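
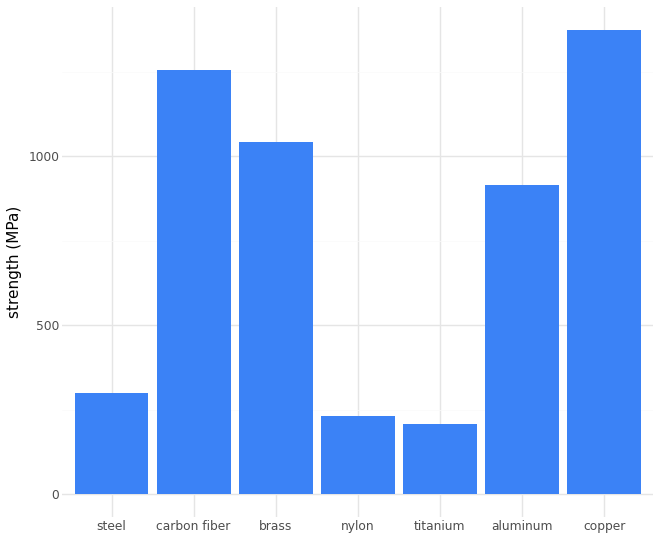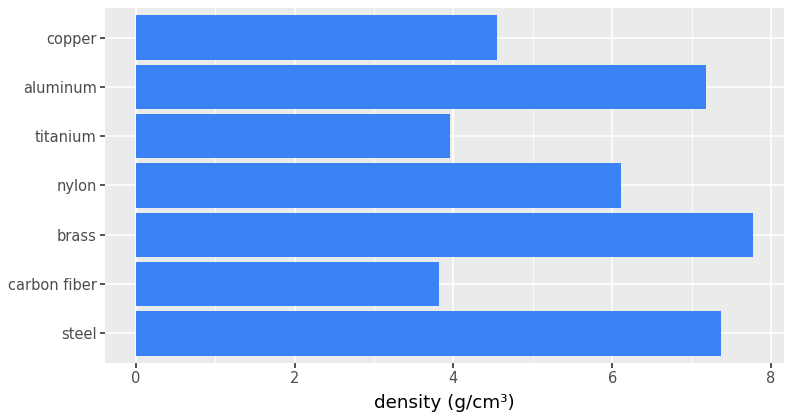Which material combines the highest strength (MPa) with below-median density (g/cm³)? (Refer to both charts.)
Chart 2 median density (g/cm³) ≈ 6; below-median materials: carbon fiber, titanium, copper. Among those, copper has the highest strength (MPa) (≈ 1400).

copper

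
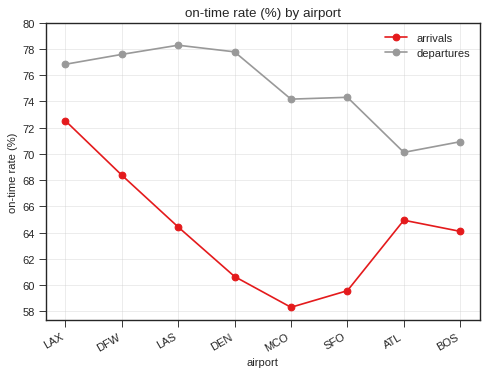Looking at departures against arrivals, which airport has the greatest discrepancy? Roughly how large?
DEN: departures ≈ 78, arrivals ≈ 60 → gap ≈ 18. Next-largest (MCO) is only ≈ 16.

DEN, ≈ 18 %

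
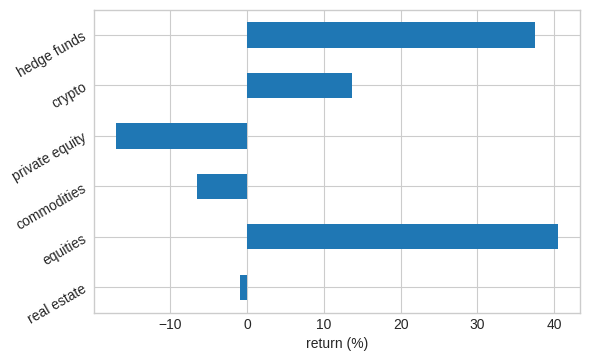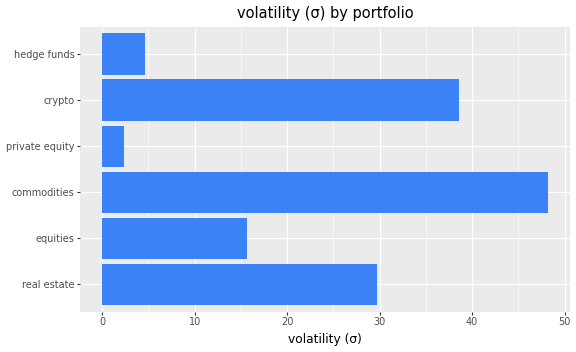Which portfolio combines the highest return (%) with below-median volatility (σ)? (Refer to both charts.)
equities

Chart 2 median volatility (σ) ≈ 25; below-median portfolios: equities, private equity, hedge funds. Among those, equities has the highest return (%) (≈ 40).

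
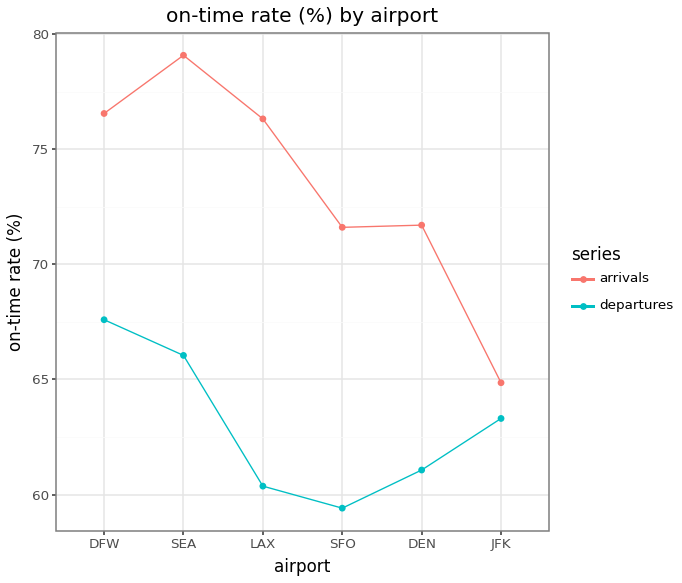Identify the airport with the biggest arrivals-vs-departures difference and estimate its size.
LAX: arrivals ≈ 76, departures ≈ 60 → gap ≈ 16. Next-largest (SEA) is only ≈ 14.

LAX, ≈ 16 %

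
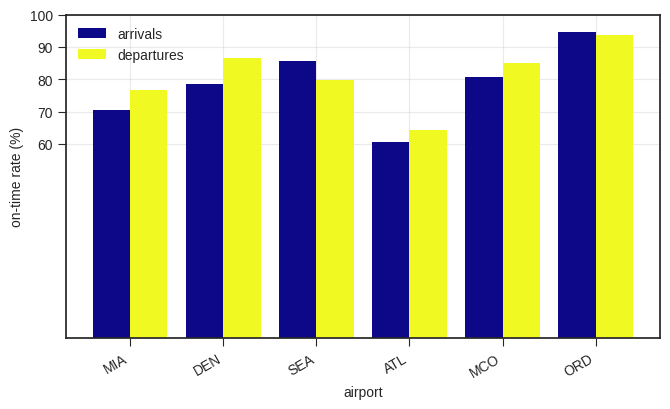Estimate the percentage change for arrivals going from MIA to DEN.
MIA ≈ 70, DEN ≈ 80; (80 − 70) / 70 ≈ +14.3%.

≈ +14.3%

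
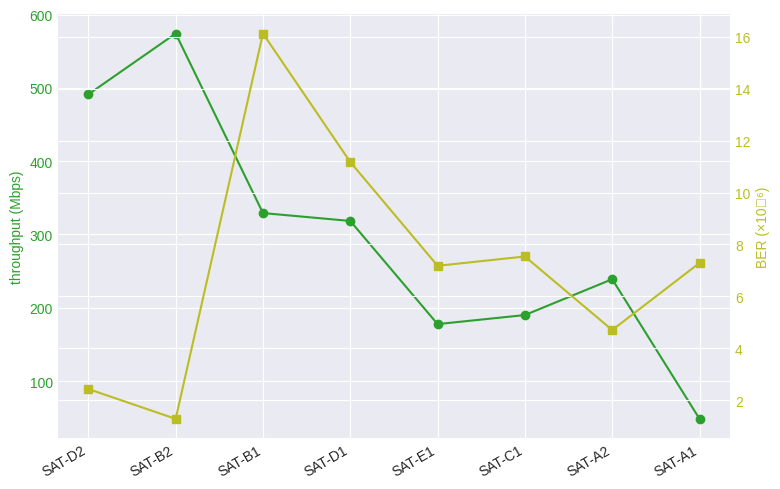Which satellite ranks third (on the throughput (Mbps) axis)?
Top 4 (on the throughput (Mbps) axis): SAT-B2 ≈ 550, SAT-D2 ≈ 500, SAT-B1 ≈ 350, SAT-D1 ≈ 300.

SAT-B1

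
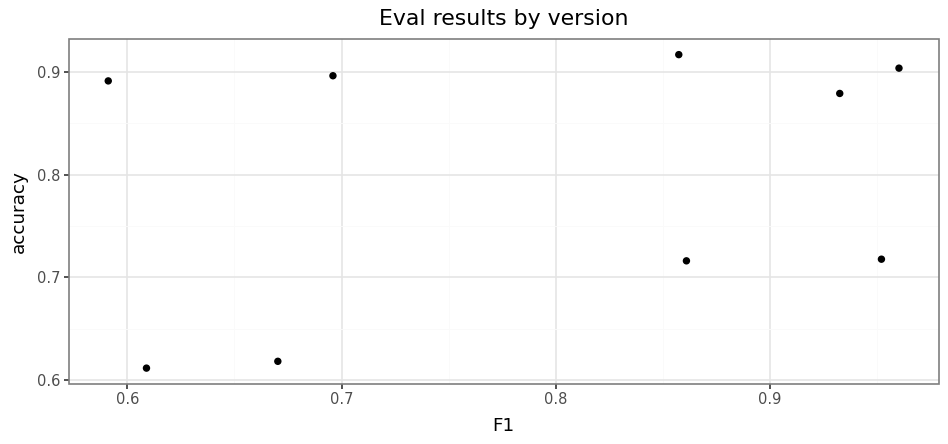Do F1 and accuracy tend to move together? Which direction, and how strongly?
positive, weak

Points are positively correlated; weak (|r| ≈ 0.3).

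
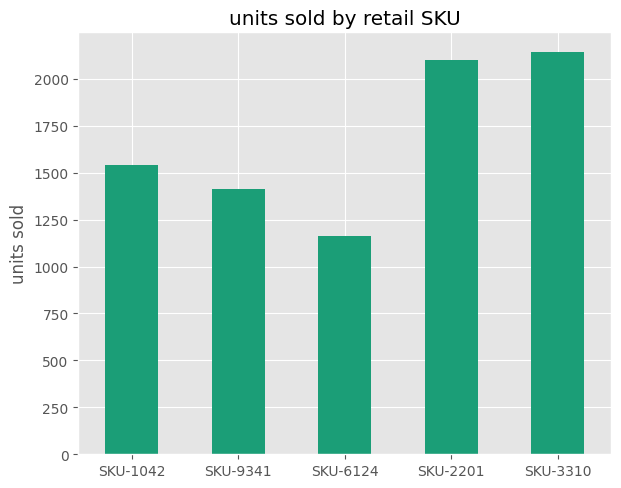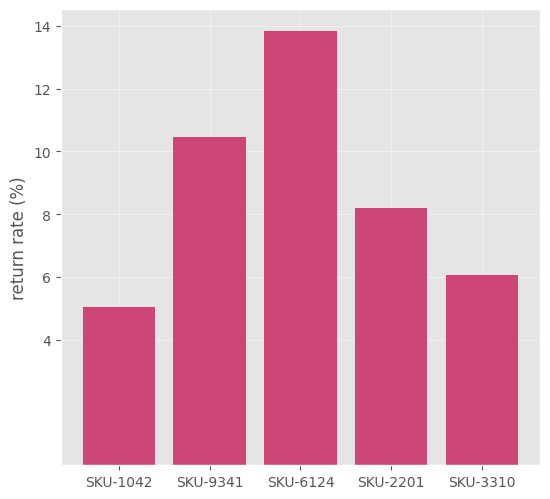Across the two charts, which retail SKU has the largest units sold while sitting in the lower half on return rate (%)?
SKU-3310

Chart 2 median return rate (%) ≈ 8; below-median retail SKUs: SKU-1042, SKU-3310. Among those, SKU-3310 has the highest units sold (≈ 2200).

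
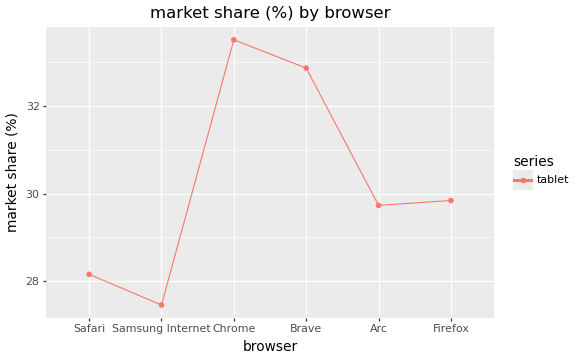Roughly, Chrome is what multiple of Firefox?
Chrome ≈ 34, Firefox ≈ 30; 34/30 ≈ 1.13.

≈ 1.13×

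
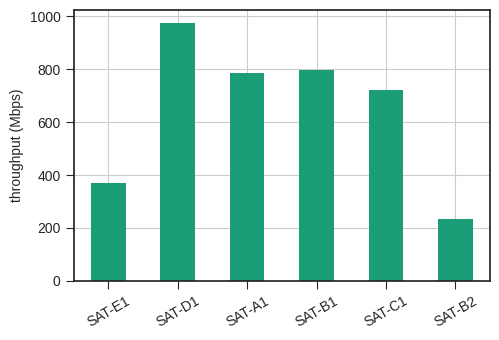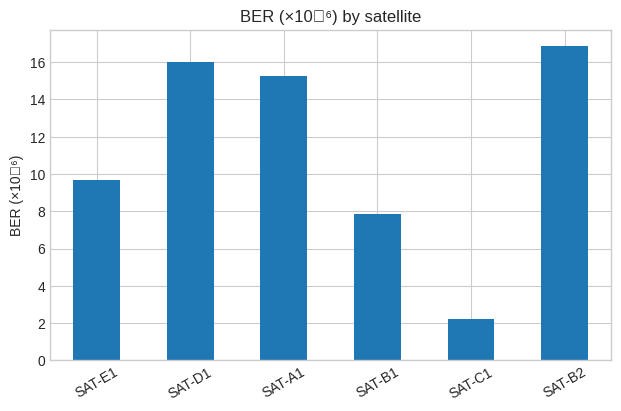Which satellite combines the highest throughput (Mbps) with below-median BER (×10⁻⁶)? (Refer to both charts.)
Chart 2 median BER (×10⁻⁶) ≈ 12; below-median satellites: SAT-E1, SAT-B1, SAT-C1. Among those, SAT-B1 has the highest throughput (Mbps) (≈ 800).

SAT-B1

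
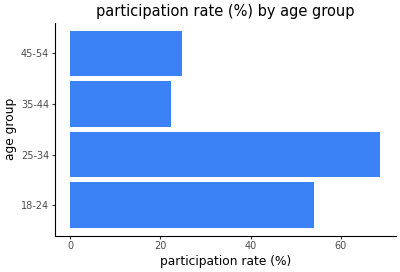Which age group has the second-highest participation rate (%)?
18-24

Top 3: 25-34 ≈ 70, 18-24 ≈ 50, 45-54 ≈ 20.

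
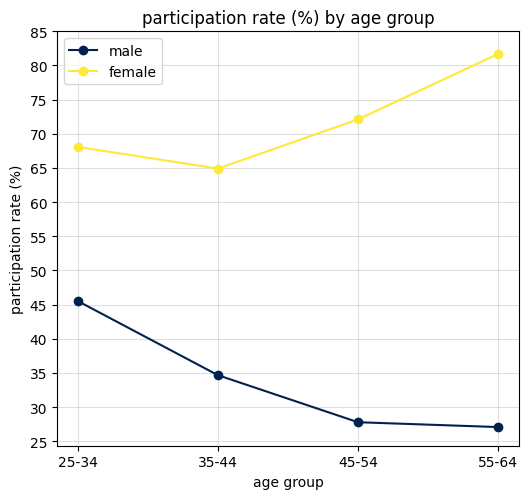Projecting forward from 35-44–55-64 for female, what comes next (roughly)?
Last three: 65, 70, 80 → slope ≈ 7.5/step → next ≈ 87.5.

≈ 87.5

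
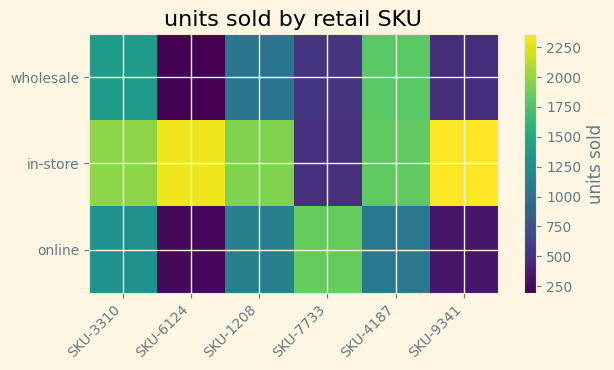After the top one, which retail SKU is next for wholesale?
Top 3 for wholesale: SKU-4187 ≈ 1800, SKU-3310 ≈ 1400, SKU-1208 ≈ 1000.

SKU-3310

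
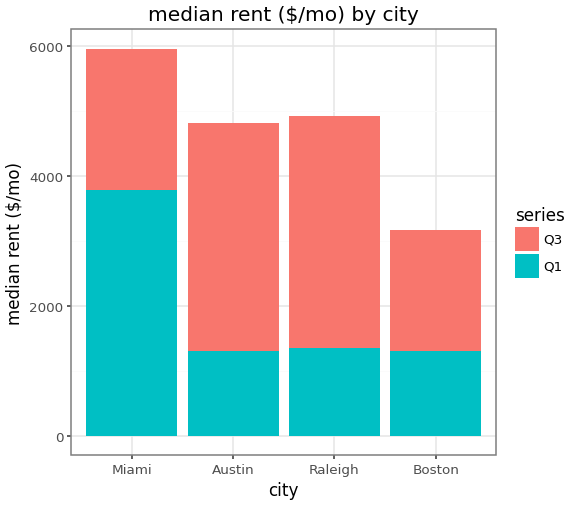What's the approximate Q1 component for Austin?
≈ 1500

Q1 top ≈ 1500, bottom ≈ 0; segment ≈ 1500.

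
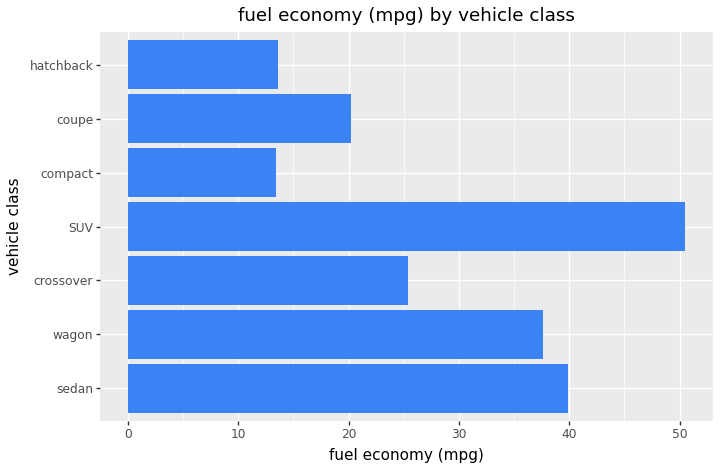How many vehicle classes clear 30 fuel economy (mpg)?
3

Above 30: sedan, wagon, SUV.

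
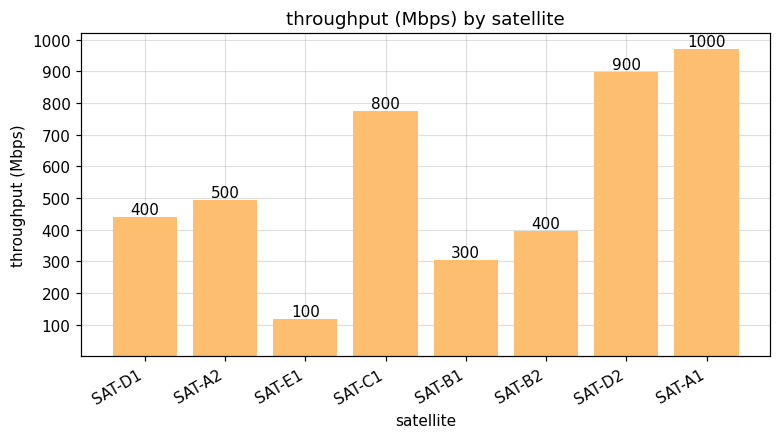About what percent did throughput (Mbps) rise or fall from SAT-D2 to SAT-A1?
SAT-D2 ≈ 900, SAT-A1 ≈ 1000; (1000 − 900) / 900 ≈ +11.1%.

≈ +11.1%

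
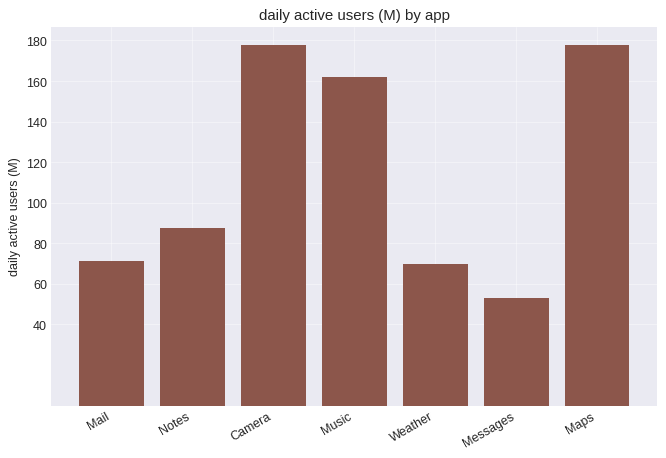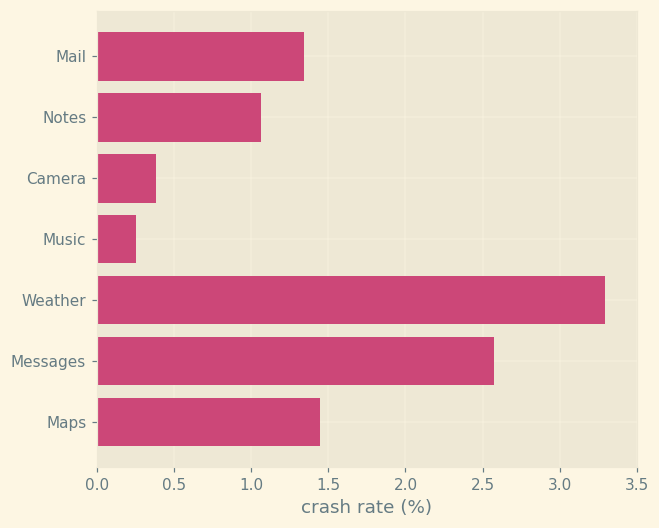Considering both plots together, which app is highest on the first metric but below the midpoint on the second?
Camera

Chart 2 median crash rate (%) ≈ 1.5; below-median apps: Notes, Camera, Music. Among those, Camera has the highest daily active users (M) (≈ 180).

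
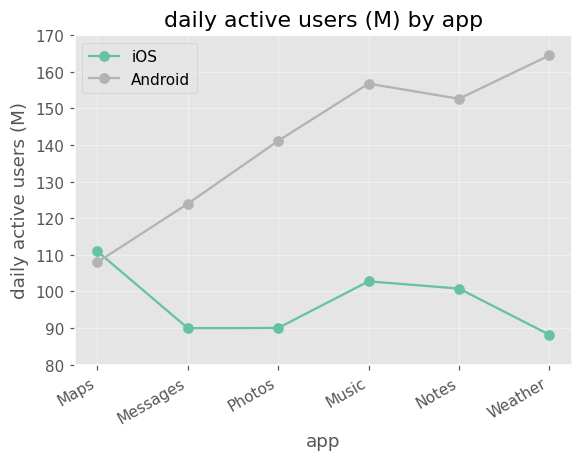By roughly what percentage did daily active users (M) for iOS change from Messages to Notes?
≈ +11.1%

Messages ≈ 90, Notes ≈ 100; (100 − 90) / 90 ≈ +11.1%.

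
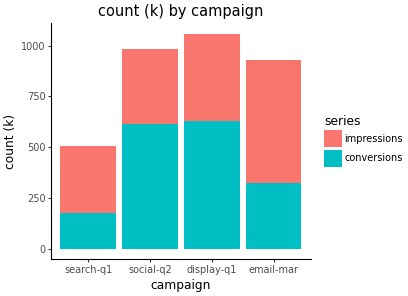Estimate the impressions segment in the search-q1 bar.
impressions top ≈ 500, bottom ≈ 200; segment ≈ 300.

≈ 300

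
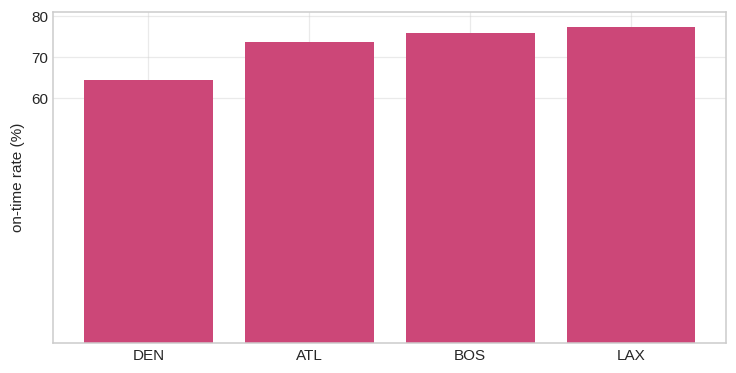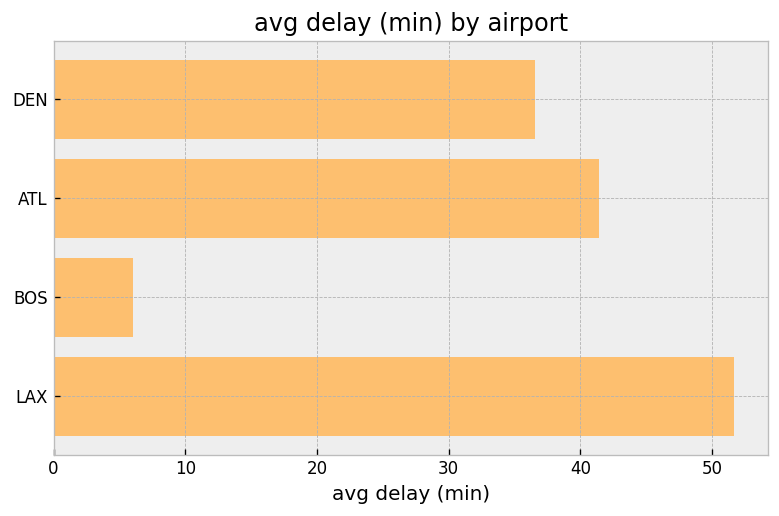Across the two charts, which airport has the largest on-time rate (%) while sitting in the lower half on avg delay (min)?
Chart 2 median avg delay (min) ≈ 40; below-median airports: DEN, BOS. Among those, BOS has the highest on-time rate (%) (≈ 80).

BOS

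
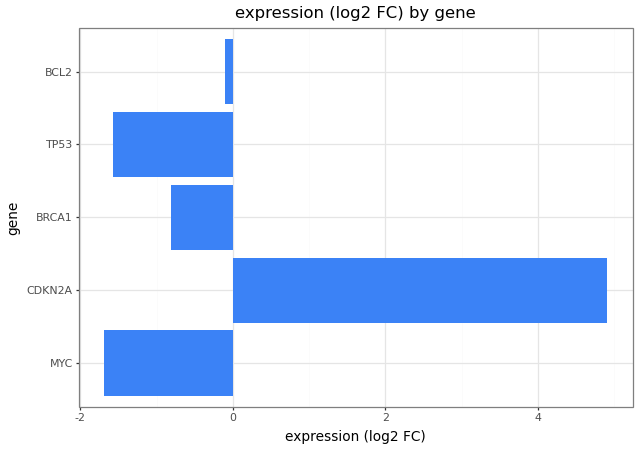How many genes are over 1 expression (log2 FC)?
1

Above 1: CDKN2A.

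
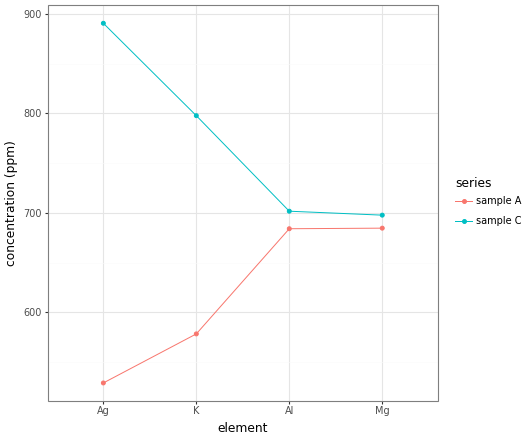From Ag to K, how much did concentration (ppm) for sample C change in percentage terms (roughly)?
≈ -11.1%

Ag ≈ 900, K ≈ 800; (800 − 900) / 900 ≈ -11.1%.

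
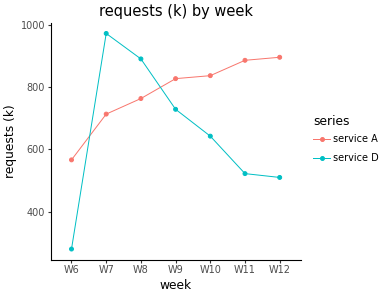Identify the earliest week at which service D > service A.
W7

W6: service D ≈ 300 vs service A ≈ 600 (not yet); W7: service D ≈ 1000 vs service A ≈ 700 (first crossover).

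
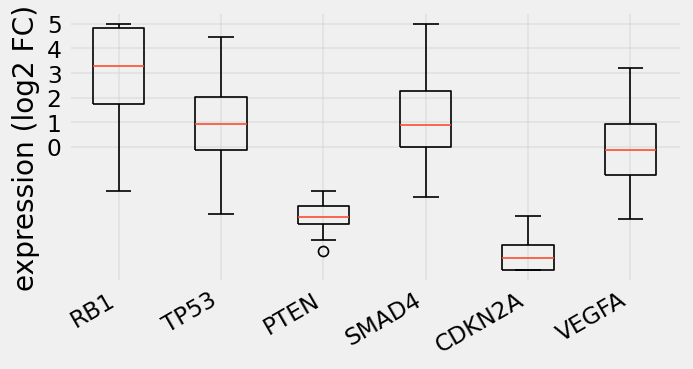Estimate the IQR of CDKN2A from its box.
≈ 1

Q3 ≈ -4, Q1 ≈ -5; IQR ≈ 1.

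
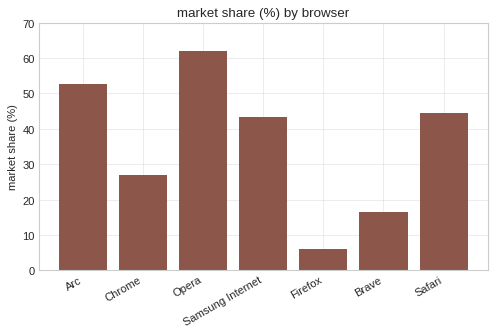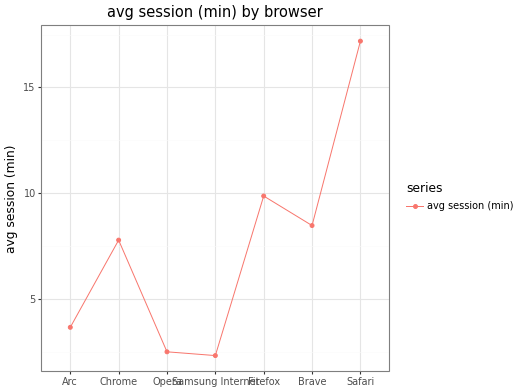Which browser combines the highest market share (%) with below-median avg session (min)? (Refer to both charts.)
Opera

Chart 2 median avg session (min) ≈ 8; below-median browsers: Arc, Opera, Samsung Internet. Among those, Opera has the highest market share (%) (≈ 60).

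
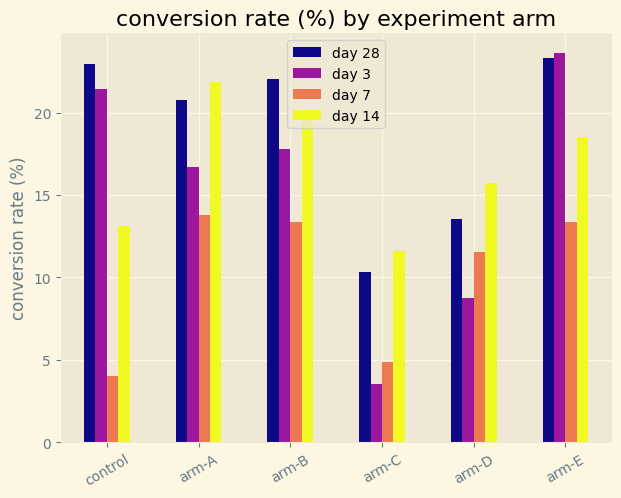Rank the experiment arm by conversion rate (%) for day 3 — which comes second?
Top 3 for day 3: arm-E ≈ 24, control ≈ 22, arm-B ≈ 18.

control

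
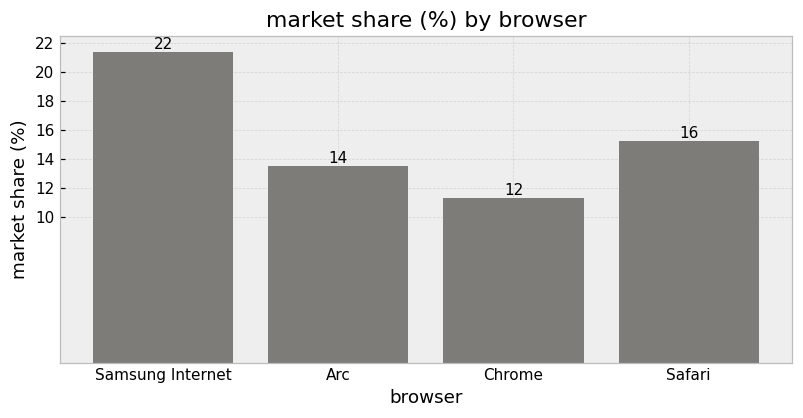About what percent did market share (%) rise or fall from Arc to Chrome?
≈ -14.3%

Arc ≈ 14, Chrome ≈ 12; (12 − 14) / 14 ≈ -14.3%.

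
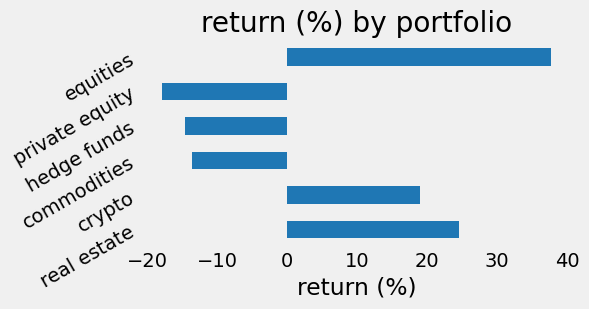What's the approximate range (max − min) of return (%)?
Max equities ≈ 40, min private equity ≈ -20; range ≈ 60.

≈ 60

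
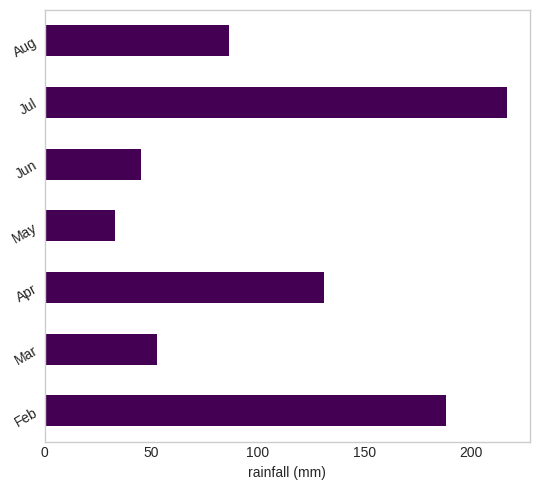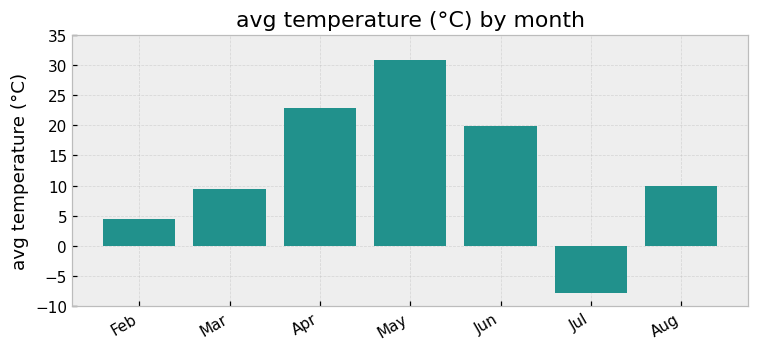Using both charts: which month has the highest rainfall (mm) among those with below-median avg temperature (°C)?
Chart 2 median avg temperature (°C) ≈ 10; below-median months: Feb, Mar, Jul. Among those, Jul has the highest rainfall (mm) (≈ 220).

Jul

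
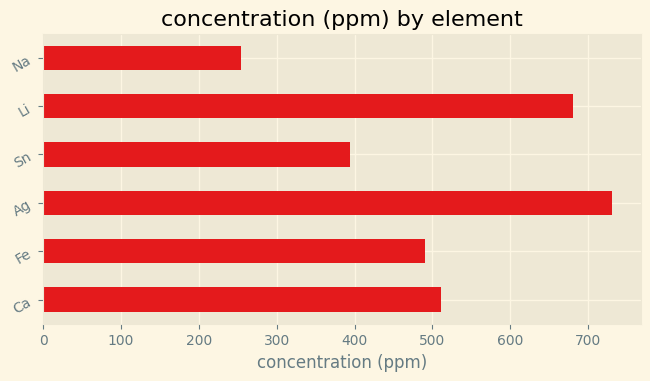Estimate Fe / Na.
≈ 1.67×

Fe ≈ 500, Na ≈ 300; 500/300 ≈ 1.67.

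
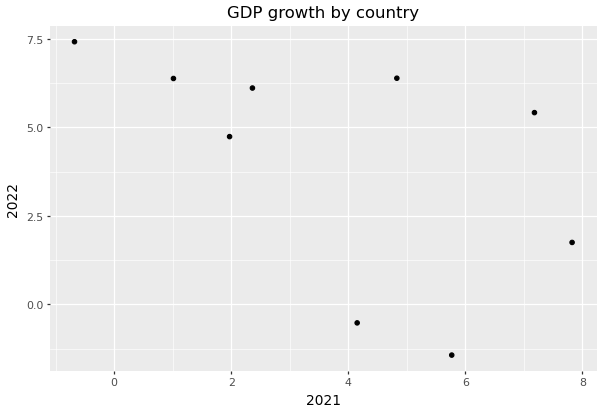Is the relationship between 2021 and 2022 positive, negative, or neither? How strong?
negative, moderate

Points are negatively correlated; moderate (|r| ≈ 0.5).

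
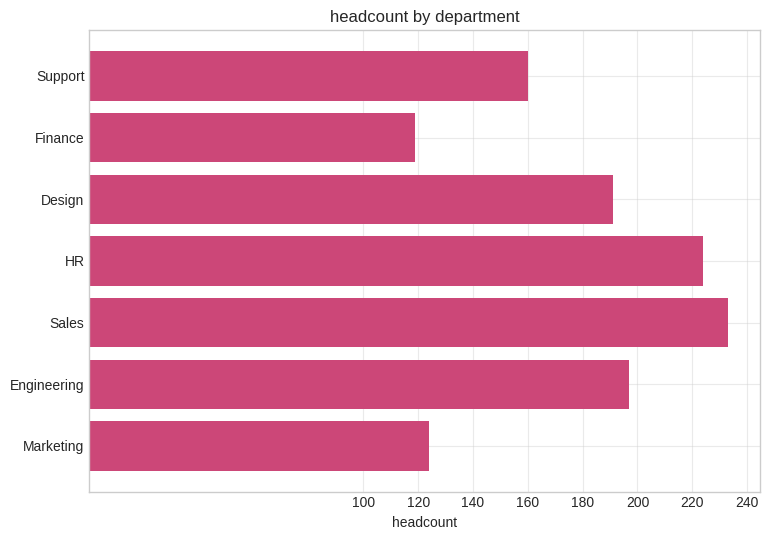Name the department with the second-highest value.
HR

Top 3: Sales ≈ 240, HR ≈ 220, Engineering ≈ 200.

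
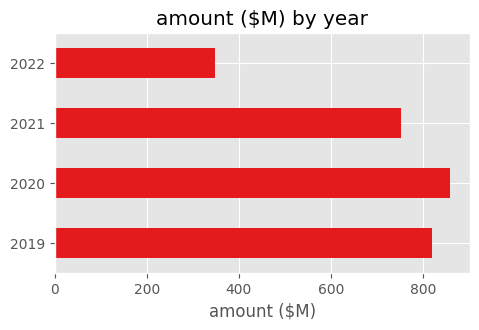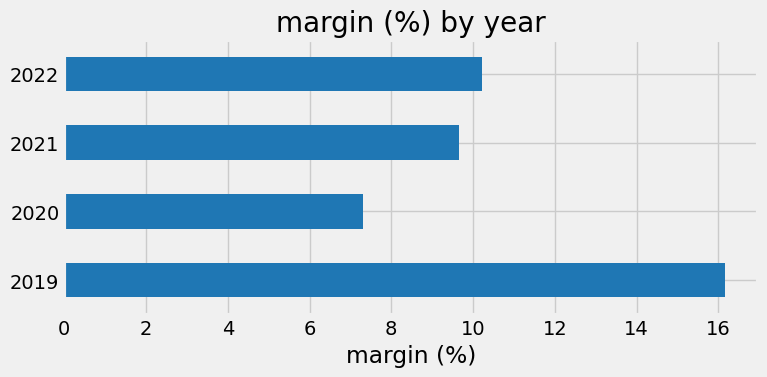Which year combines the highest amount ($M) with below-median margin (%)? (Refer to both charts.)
Chart 2 median margin (%) ≈ 10; below-median years: 2020, 2021. Among those, 2020 has the highest amount ($M) (≈ 900).

2020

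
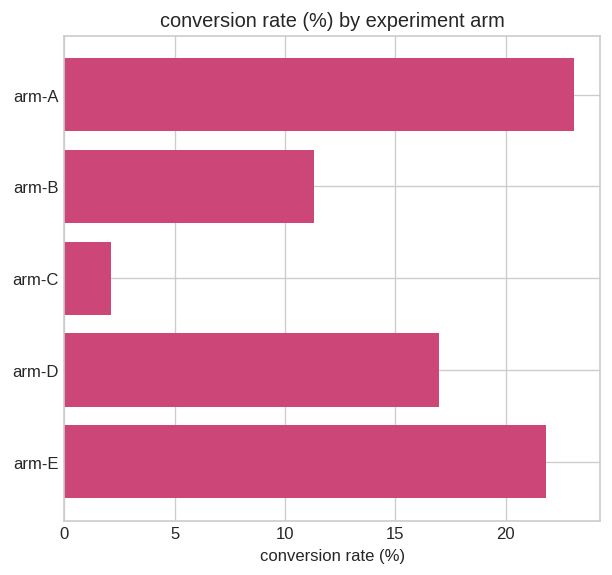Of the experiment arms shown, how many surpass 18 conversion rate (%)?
2

Above 18: arm-A, arm-E.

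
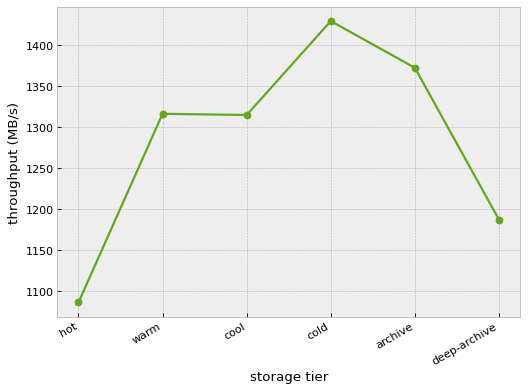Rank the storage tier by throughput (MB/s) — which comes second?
archive

Top 3: cold ≈ 1450, archive ≈ 1350, warm ≈ 1300.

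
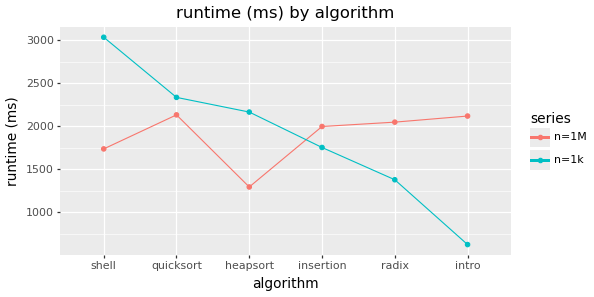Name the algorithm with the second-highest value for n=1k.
Top 3 for n=1k: shell ≈ 3000, quicksort ≈ 2500, heapsort ≈ 2000.

quicksort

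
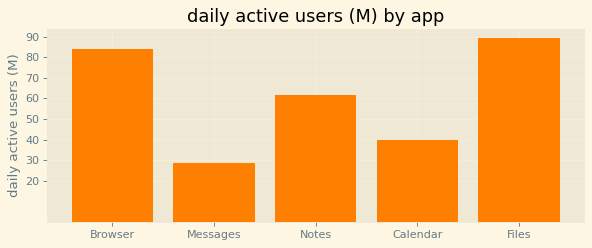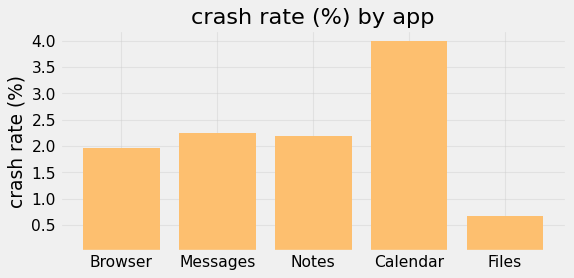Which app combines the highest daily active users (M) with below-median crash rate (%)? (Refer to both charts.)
Files

Chart 2 median crash rate (%) ≈ 2; below-median apps: Browser, Files. Among those, Files has the highest daily active users (M) (≈ 90).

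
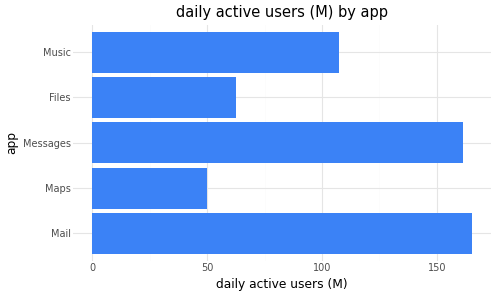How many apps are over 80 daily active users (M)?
3

Above 80: Mail, Messages, Music.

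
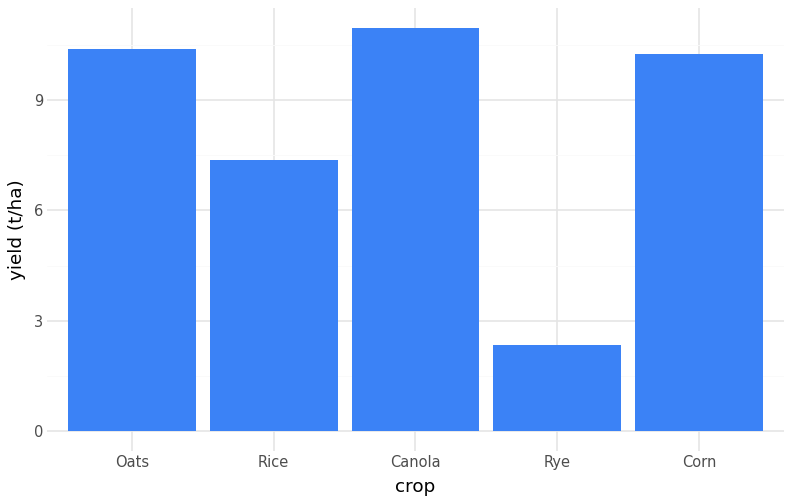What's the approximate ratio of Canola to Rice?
≈ 1.57×

Canola ≈ 11, Rice ≈ 7; 11/7 ≈ 1.57.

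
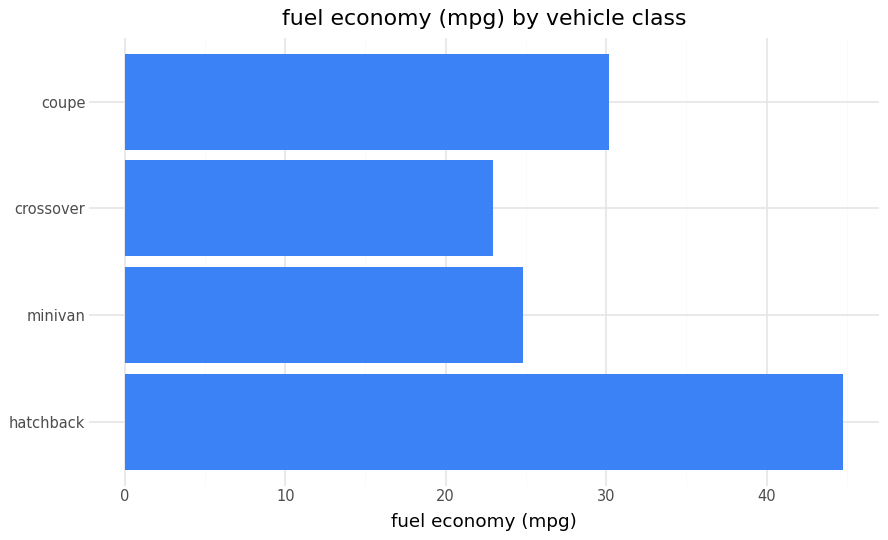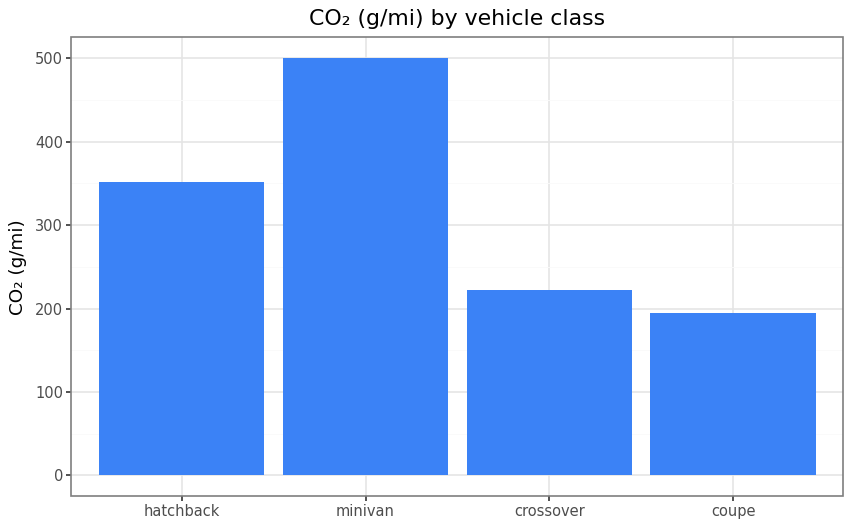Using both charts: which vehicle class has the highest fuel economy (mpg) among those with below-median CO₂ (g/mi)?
coupe

Chart 2 median CO₂ (g/mi) ≈ 300; below-median vehicle classes: crossover, coupe. Among those, coupe has the highest fuel economy (mpg) (≈ 30).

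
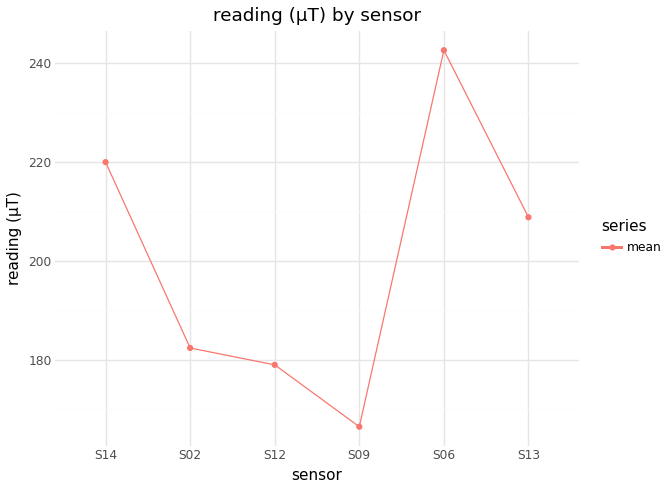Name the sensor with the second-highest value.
Top 3: S06 ≈ 240, S14 ≈ 220, S13 ≈ 210.

S14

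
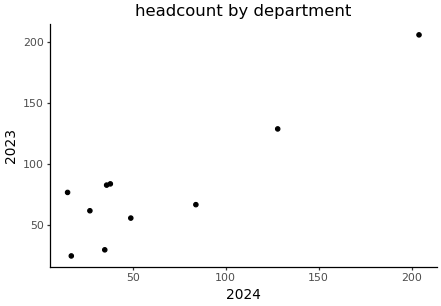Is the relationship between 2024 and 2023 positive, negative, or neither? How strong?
Points are positively correlated; strong (|r| ≈ 0.9).

positive, strong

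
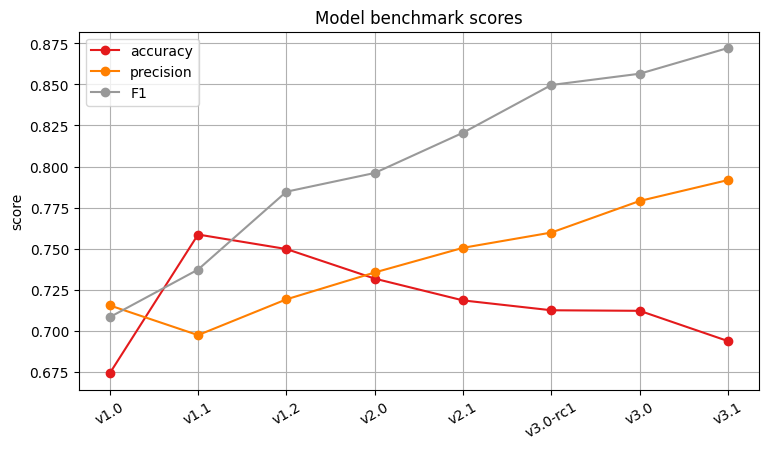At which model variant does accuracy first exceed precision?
v1.1

v1.0: accuracy ≈ 0.68 vs precision ≈ 0.72 (not yet); v1.1: accuracy ≈ 0.76 vs precision ≈ 0.70 (first crossover).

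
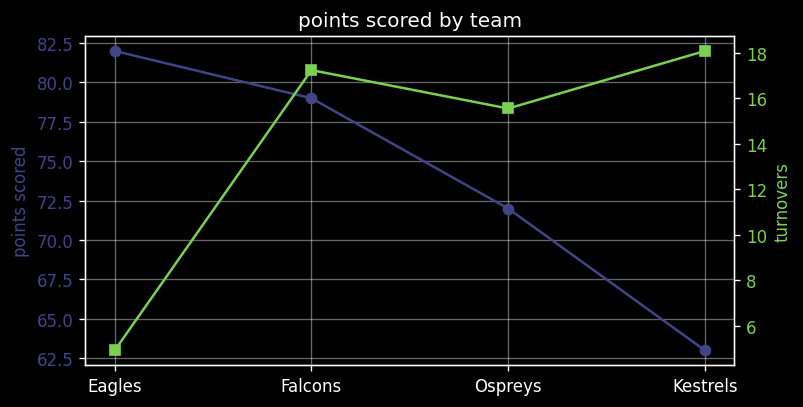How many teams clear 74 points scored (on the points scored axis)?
2

Above 74: Eagles, Falcons.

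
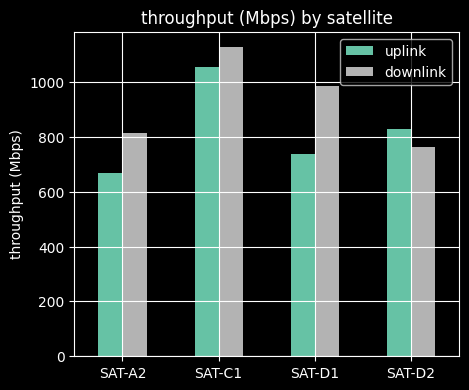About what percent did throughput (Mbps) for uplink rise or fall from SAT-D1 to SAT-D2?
≈ +14.3%

SAT-D1 ≈ 700, SAT-D2 ≈ 800; (800 − 700) / 700 ≈ +14.3%.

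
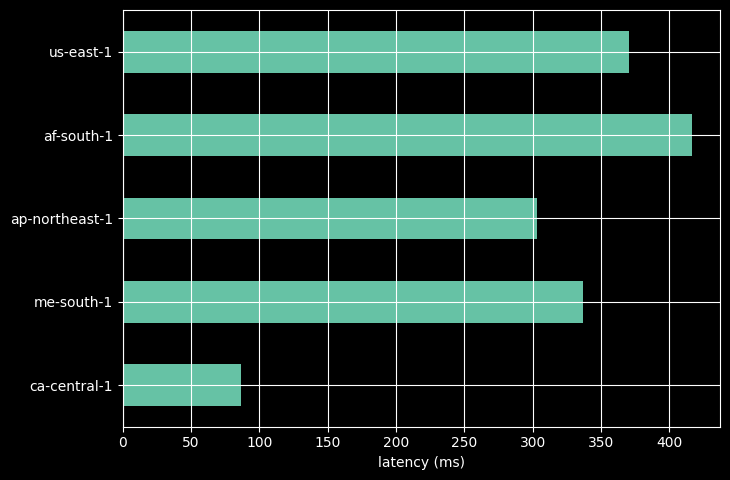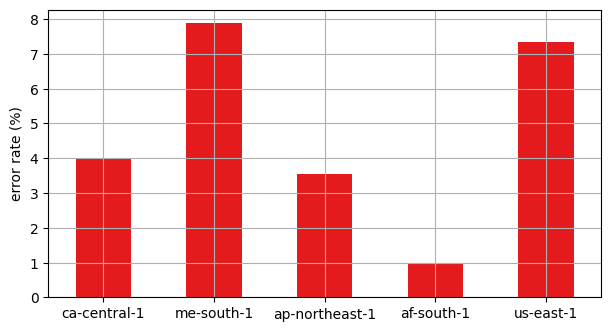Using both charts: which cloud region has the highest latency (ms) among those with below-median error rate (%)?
af-south-1

Chart 2 median error rate (%) ≈ 4; below-median cloud regions: ap-northeast-1, af-south-1. Among those, af-south-1 has the highest latency (ms) (≈ 400).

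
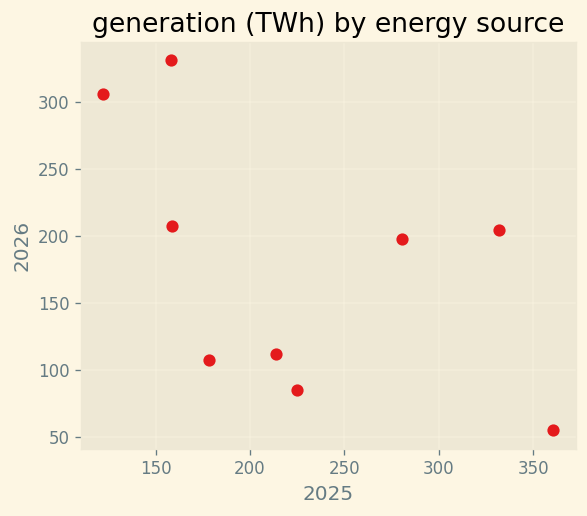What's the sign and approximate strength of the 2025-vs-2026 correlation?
negative, moderate

Points are negatively correlated; moderate (|r| ≈ 0.5).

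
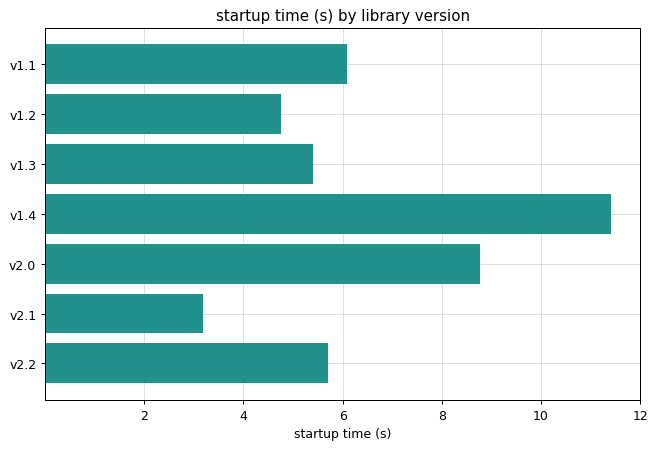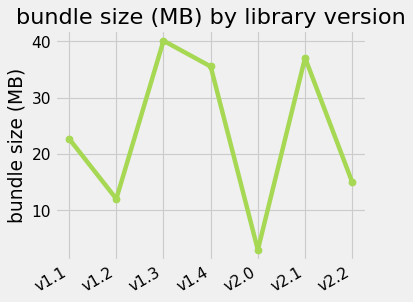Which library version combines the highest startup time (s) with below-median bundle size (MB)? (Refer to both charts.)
v2.0

Chart 2 median bundle size (MB) ≈ 25; below-median library versions: v1.2, v2.0, v2.2. Among those, v2.0 has the highest startup time (s) (≈ 8).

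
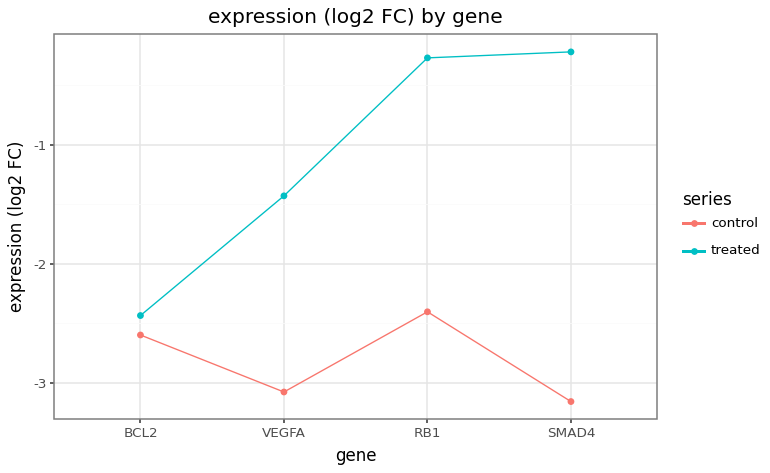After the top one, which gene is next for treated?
RB1

Top 3 for treated: SMAD4 ≈ 0.0, RB1 ≈ -0.5, VEGFA ≈ -1.5.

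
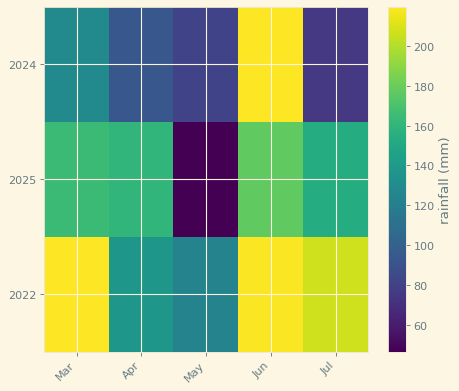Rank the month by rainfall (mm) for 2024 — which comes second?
Top 3 for 2024: Jun ≈ 220, Mar ≈ 120, Apr ≈ 100.

Mar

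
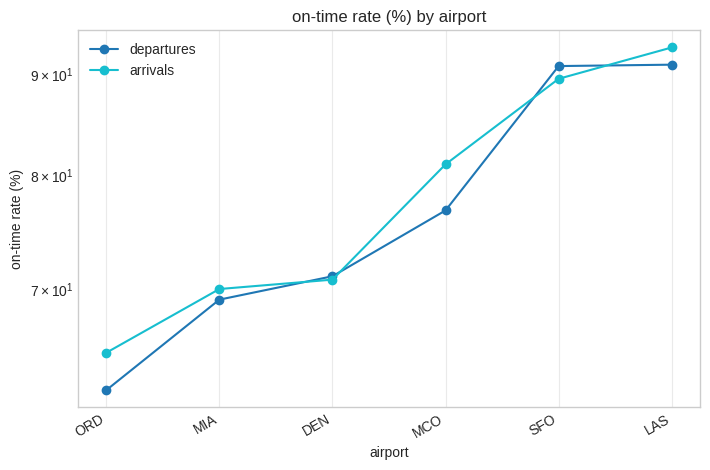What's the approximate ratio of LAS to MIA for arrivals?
≈ 1.36×

LAS ≈ 95, MIA ≈ 70; 95/70 ≈ 1.36.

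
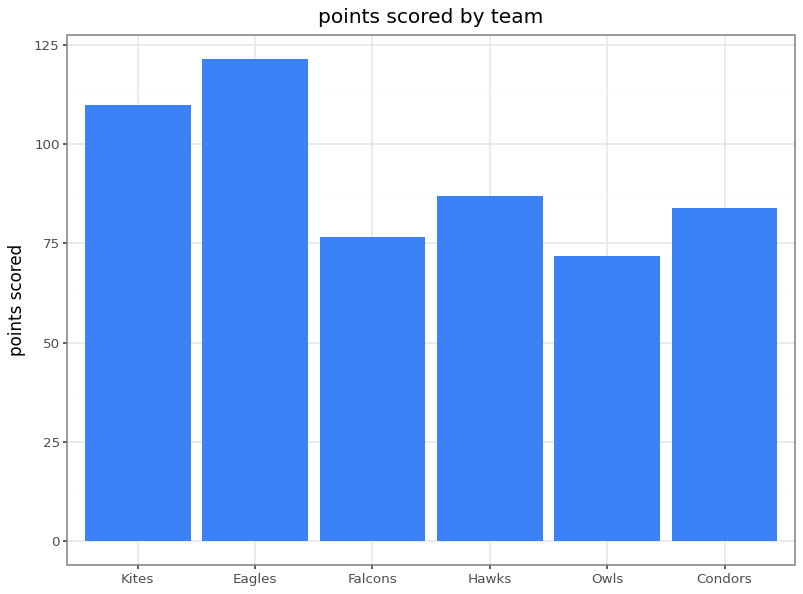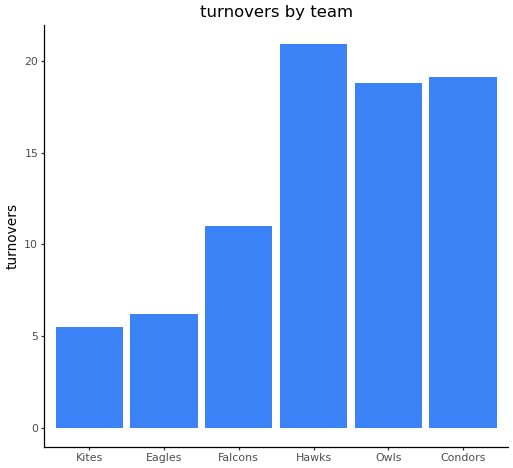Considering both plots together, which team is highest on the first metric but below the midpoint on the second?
Eagles

Chart 2 median turnovers ≈ 14; below-median teams: Kites, Eagles, Falcons. Among those, Eagles has the highest points scored (≈ 120).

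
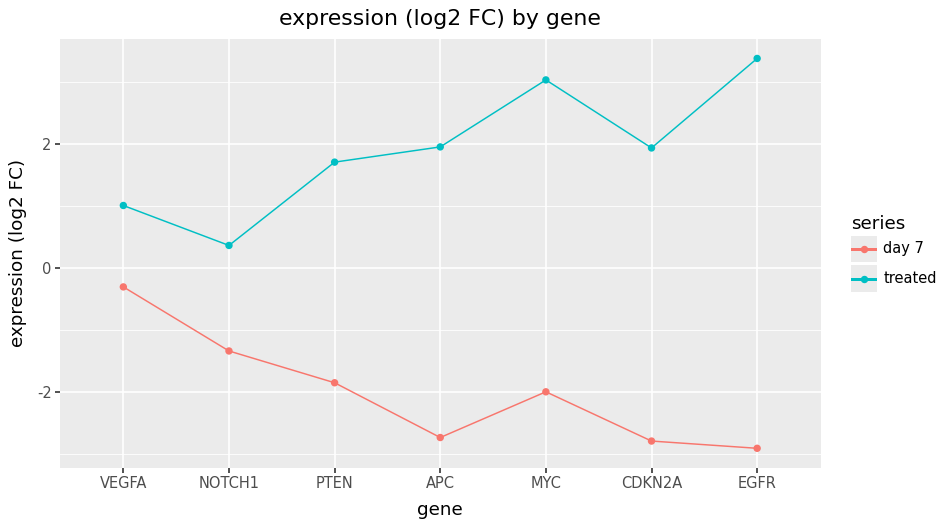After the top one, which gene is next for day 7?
NOTCH1

Top 3 for day 7: VEGFA ≈ 0, NOTCH1 ≈ -1, PTEN ≈ -2.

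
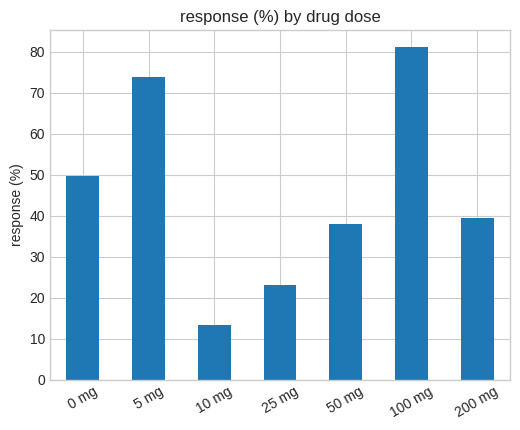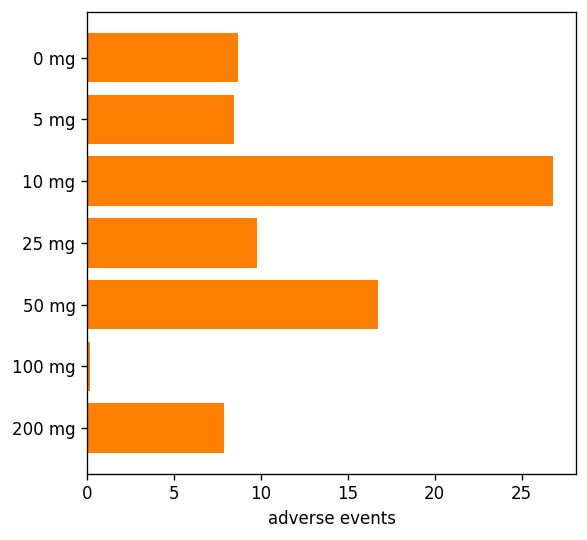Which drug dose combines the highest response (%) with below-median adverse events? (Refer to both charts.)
Chart 2 median adverse events ≈ 10; below-median drug doses: 5 mg, 100 mg, 200 mg. Among those, 100 mg has the highest response (%) (≈ 80).

100 mg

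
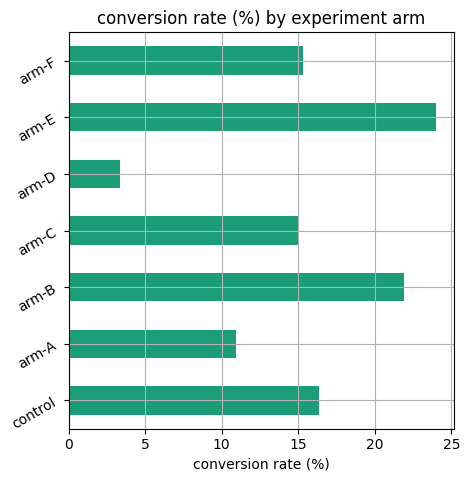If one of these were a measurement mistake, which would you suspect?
arm-D

arm-D ≈ 4; the rest sit between ≈ 10 and ≈ 24.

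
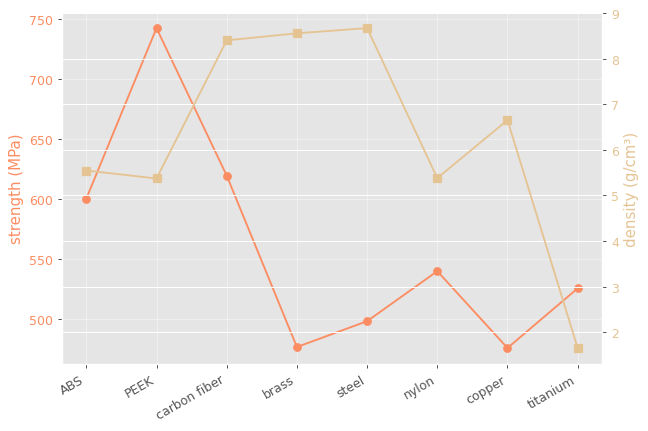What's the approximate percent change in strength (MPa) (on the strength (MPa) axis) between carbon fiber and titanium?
carbon fiber ≈ 625, titanium ≈ 525; (525 − 625) / 625 ≈ -16%.

≈ -16%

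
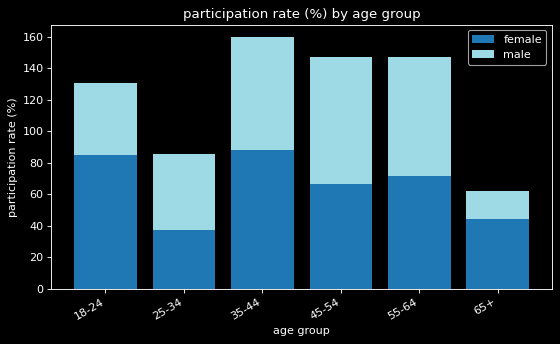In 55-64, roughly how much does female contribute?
female top ≈ 80, bottom ≈ 0; segment ≈ 80.

≈ 80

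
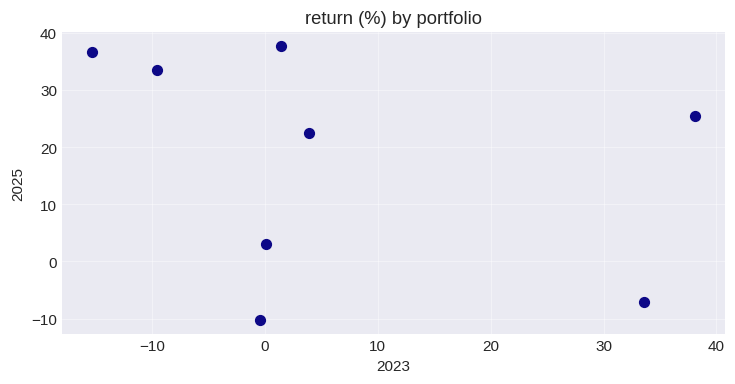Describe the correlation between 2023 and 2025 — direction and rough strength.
Points are negatively correlated; weak (|r| ≈ 0.3).

negative, weak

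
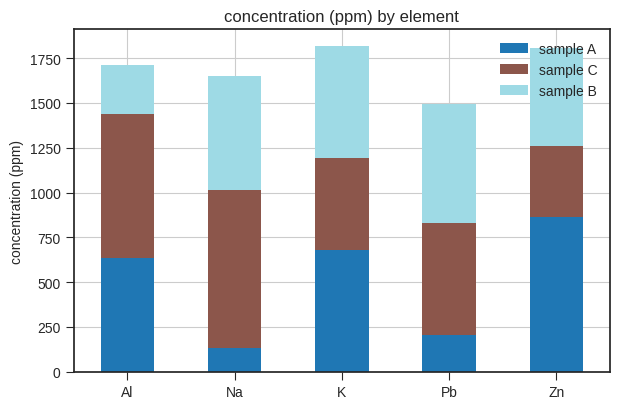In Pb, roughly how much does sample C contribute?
≈ 600

sample C top ≈ 800, bottom ≈ 200; segment ≈ 600.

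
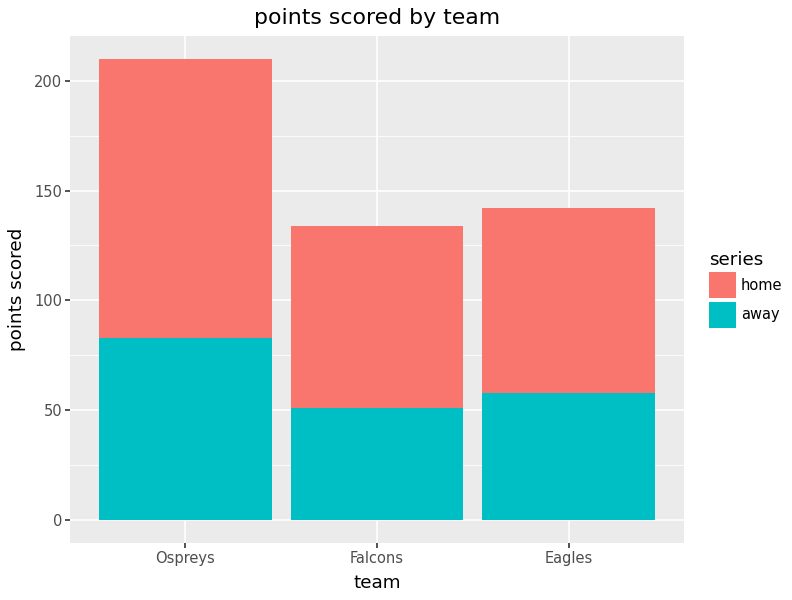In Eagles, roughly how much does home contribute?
home top ≈ 140, bottom ≈ 60; segment ≈ 80.

≈ 80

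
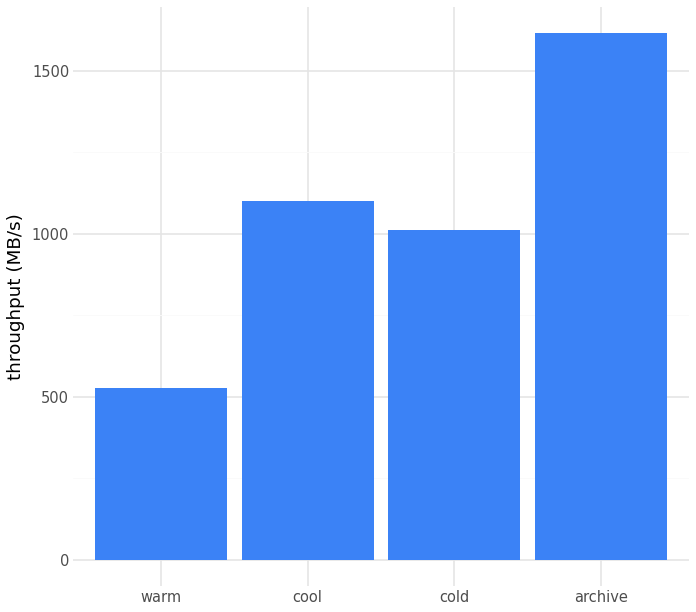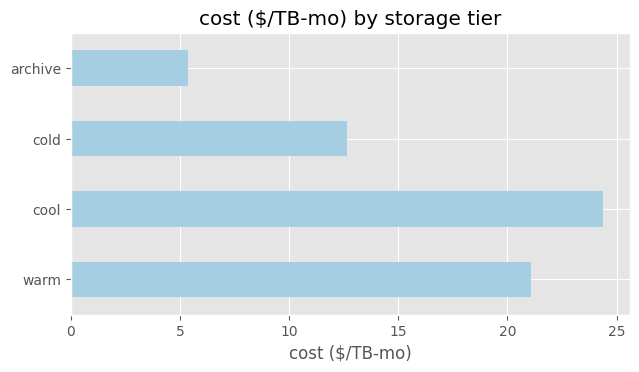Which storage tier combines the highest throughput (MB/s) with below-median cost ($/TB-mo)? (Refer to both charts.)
archive

Chart 2 median cost ($/TB-mo) ≈ 15; below-median storage tiers: cold, archive. Among those, archive has the highest throughput (MB/s) (≈ 1600).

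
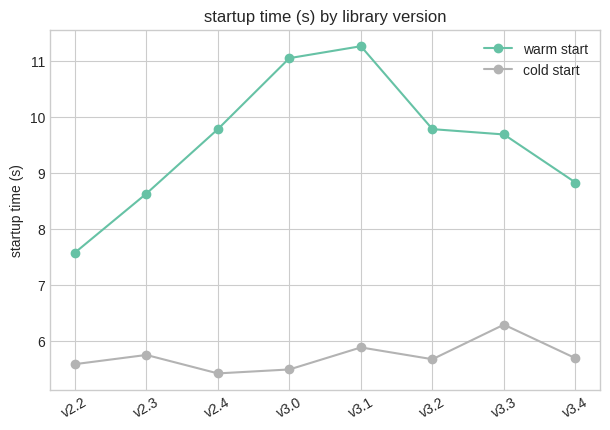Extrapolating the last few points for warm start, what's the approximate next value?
Last three: 10.0, 9.5, 9.0 → slope ≈ -0.5/step → next ≈ 8.5.

≈ 8.5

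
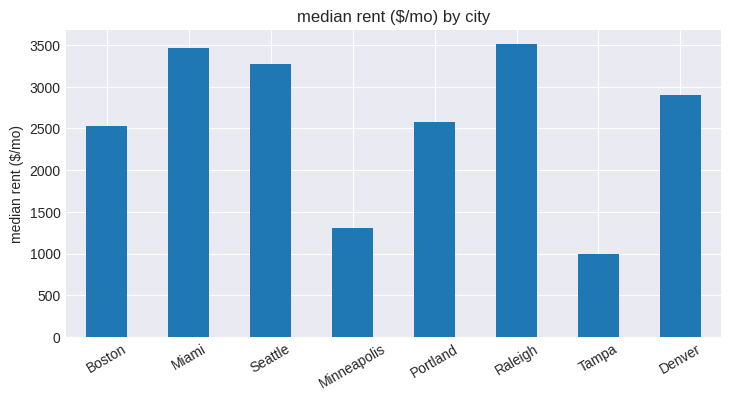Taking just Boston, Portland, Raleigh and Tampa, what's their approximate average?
≈ 2375

(2500 + 2500 + 3500 + 1000) / 4 ≈ 2375.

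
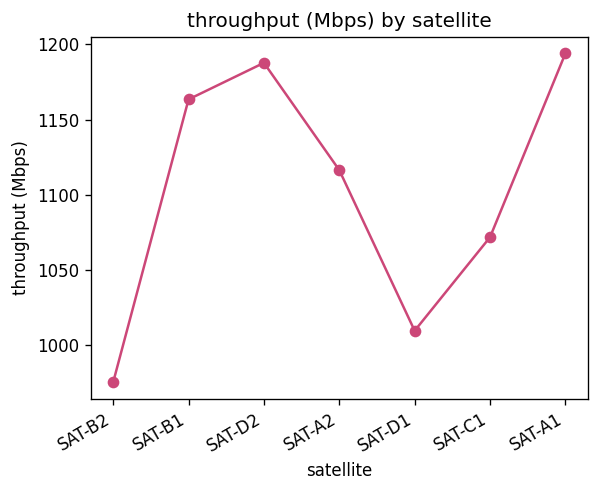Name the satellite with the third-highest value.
SAT-B1

Top 4: SAT-A1 ≈ 1200, SAT-D2 ≈ 1180, SAT-B1 ≈ 1160, SAT-A2 ≈ 1120.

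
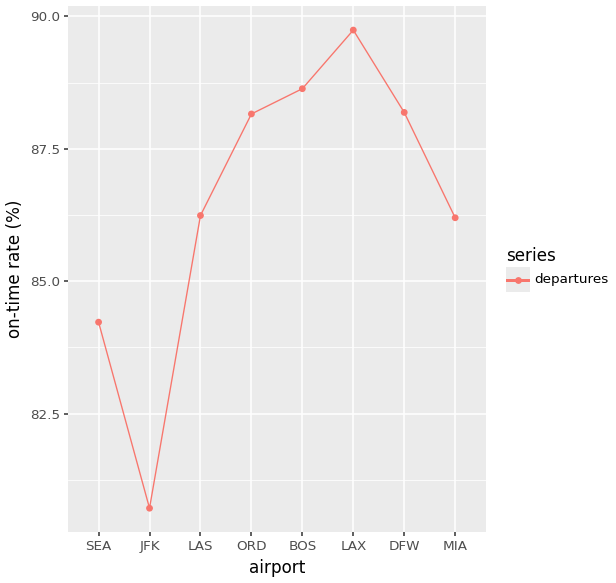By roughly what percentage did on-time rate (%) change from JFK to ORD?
JFK ≈ 81, ORD ≈ 88; (88 − 81) / 81 ≈ +8.6%.

≈ +8.6%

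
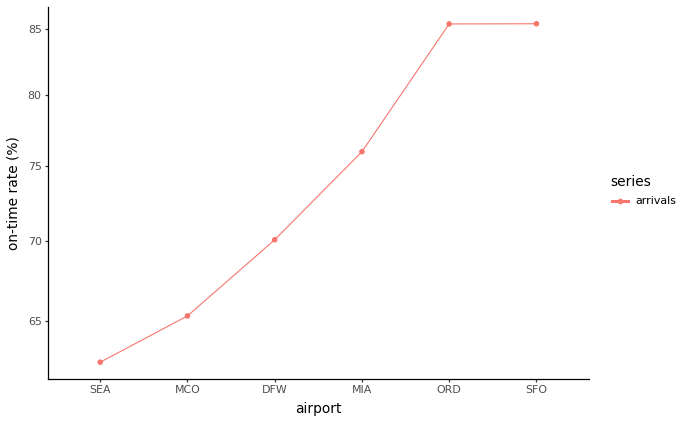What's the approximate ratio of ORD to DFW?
ORD ≈ 86, DFW ≈ 70; 86/70 ≈ 1.23.

≈ 1.23×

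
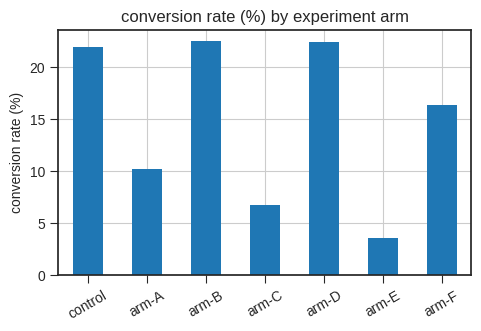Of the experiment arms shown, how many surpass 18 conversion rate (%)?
3

Above 18: control, arm-B, arm-D.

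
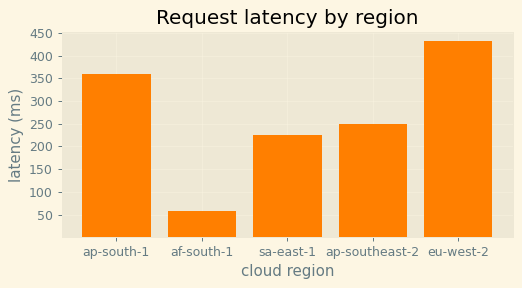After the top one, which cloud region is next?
Top 3: eu-west-2 ≈ 450, ap-south-1 ≈ 350, ap-southeast-2 ≈ 250.

ap-south-1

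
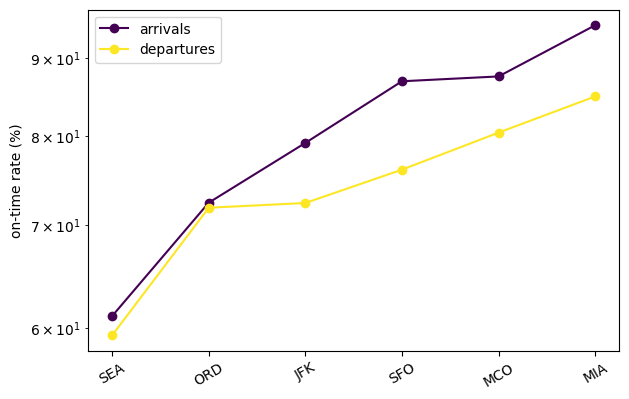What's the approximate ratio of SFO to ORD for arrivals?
SFO ≈ 85, ORD ≈ 70; 85/70 ≈ 1.21.

≈ 1.21×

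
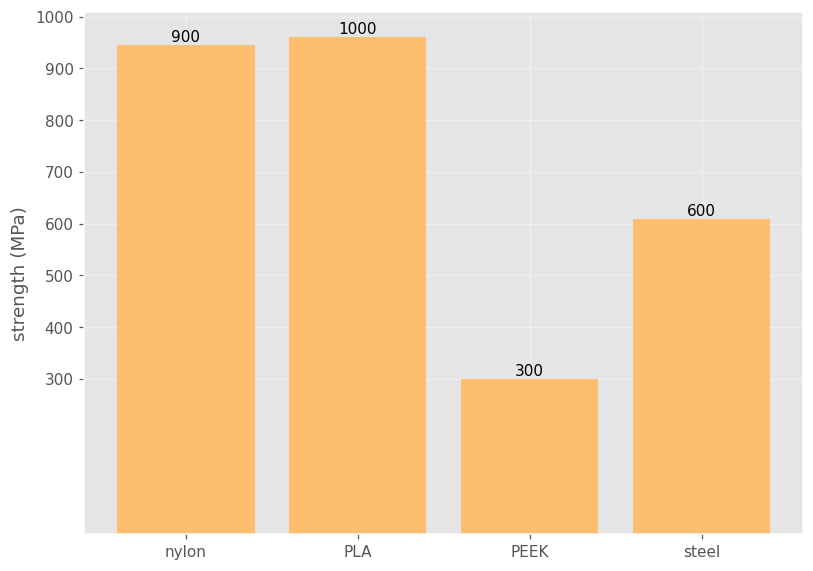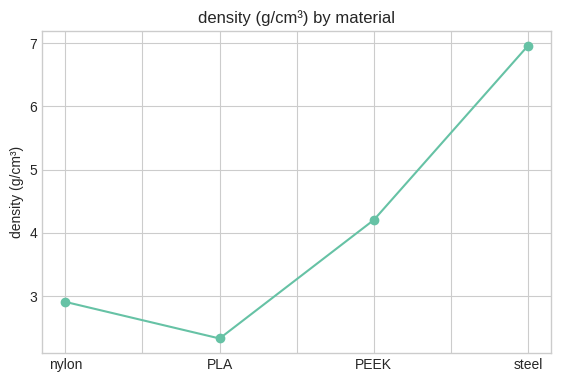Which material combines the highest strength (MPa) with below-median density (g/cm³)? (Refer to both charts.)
PLA

Chart 2 median density (g/cm³) ≈ 4; below-median materials: nylon, PLA. Among those, PLA has the highest strength (MPa) (≈ 1000).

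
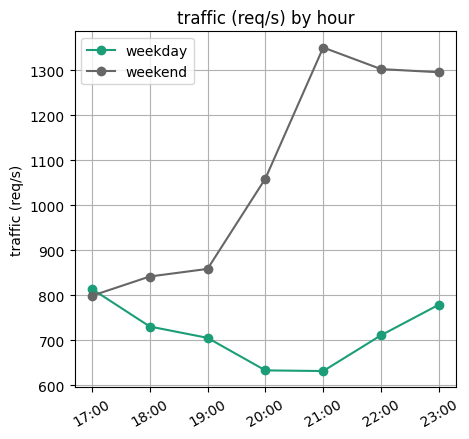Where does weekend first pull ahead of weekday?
18:00

17:00: weekend ≈ 800 vs weekday ≈ 800 (not yet); 18:00: weekend ≈ 800 vs weekday ≈ 700 (first crossover).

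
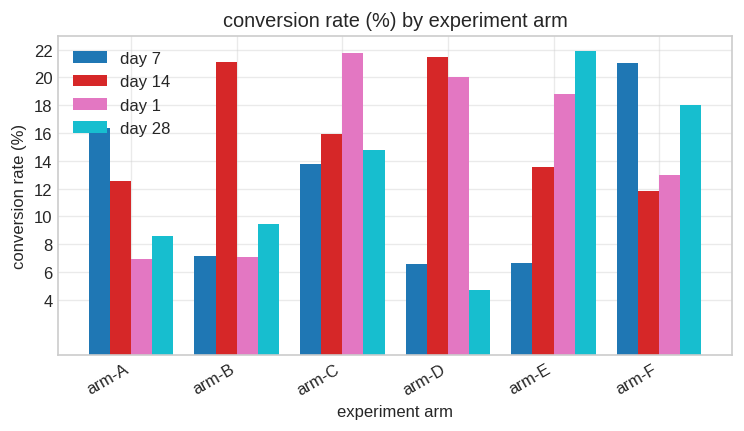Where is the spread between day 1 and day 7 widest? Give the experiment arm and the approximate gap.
arm-D, ≈ 14 %

arm-D: day 1 ≈ 20, day 7 ≈ 6 → gap ≈ 14. Next-largest (arm-E) is only ≈ 12.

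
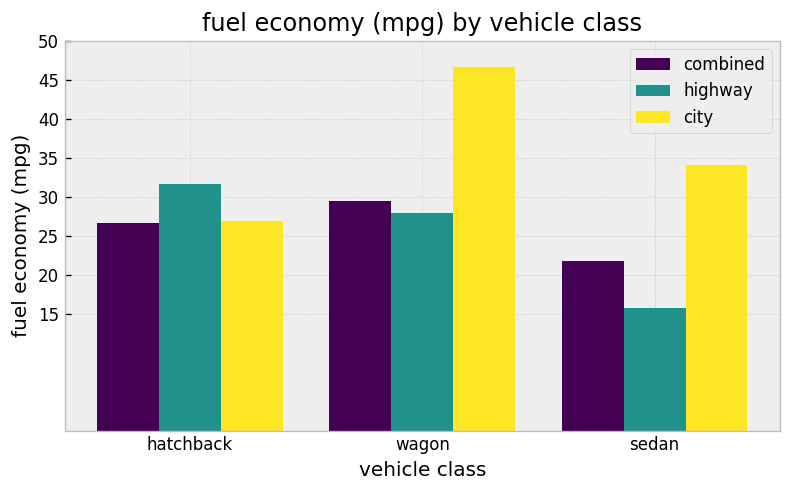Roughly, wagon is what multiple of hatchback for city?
≈ 1.8×

wagon ≈ 45, hatchback ≈ 25; 45/25 ≈ 1.8.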